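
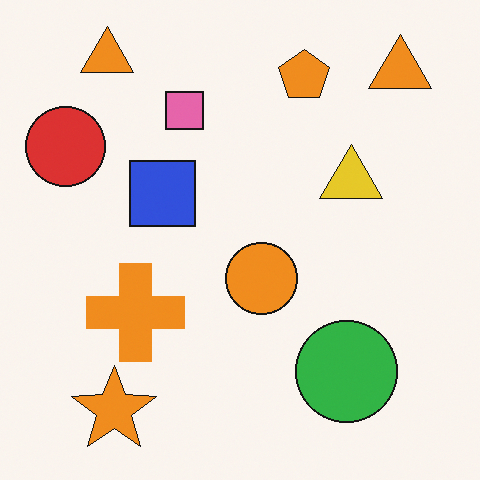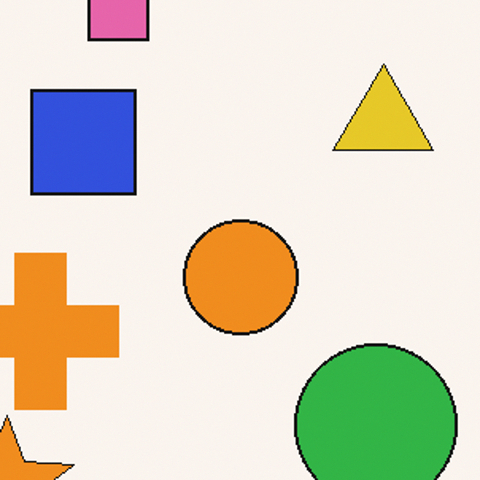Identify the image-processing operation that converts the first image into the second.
The second image is the first cropped to a modestly smaller region and rescaled.

The visible shapes are larger and the field of view is narrower; shapes near the original edges may be partly or wholly outside the frame — a crop-and-rescale.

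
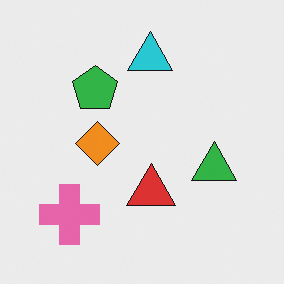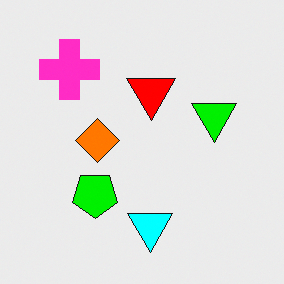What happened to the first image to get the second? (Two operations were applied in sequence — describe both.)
It was flipped vertically (top ↔ bottom), then heavily oversaturated.

The cyan triangle is in the top of the first image and the bottom of the second — shapes on opposite sides of the horizontal midline have swapped in a mirror flip. All colors are more vivid — a global saturation change.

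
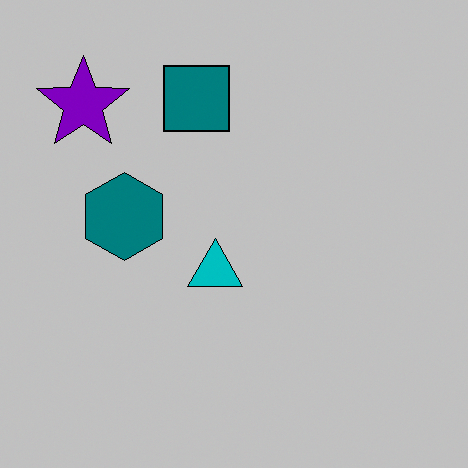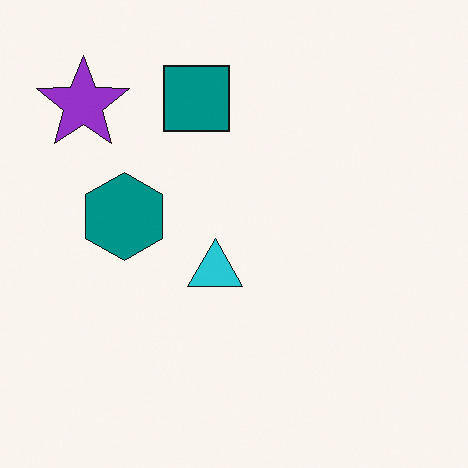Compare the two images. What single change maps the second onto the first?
Heavily posterized to just a handful of flat colors.

Each flat color has snapped to a coarser quantized level — most visibly, the near-white background has dropped to a flat grey.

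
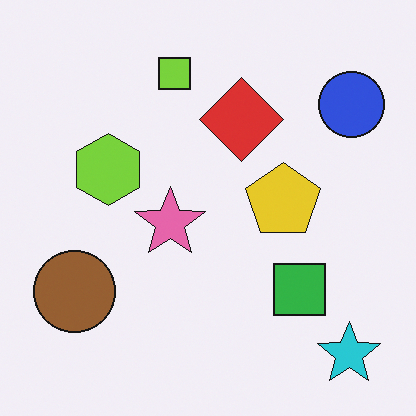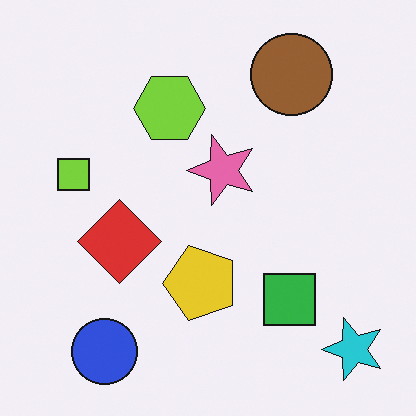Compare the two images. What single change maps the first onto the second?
The transformation is: transposed (reflected across the top-left ↔ bottom-right diagonal).

Shapes have swapped their row and column positions — what was in the top-right is now in the bottom-left — a diagonal reflection.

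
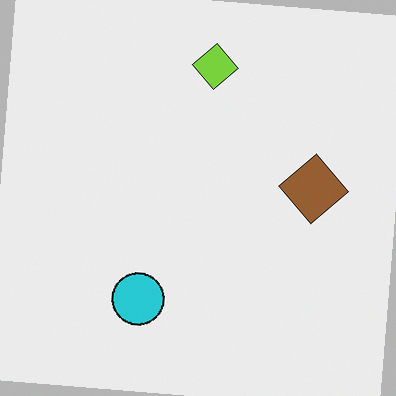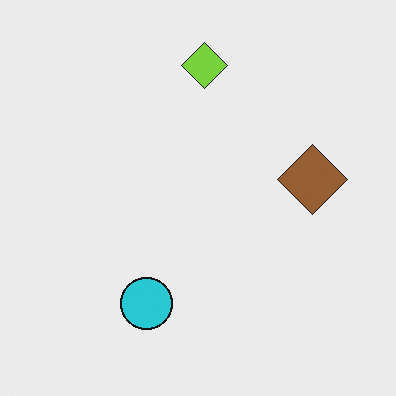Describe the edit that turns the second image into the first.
Rotated clockwise by a few degrees.

Every shape is tilted by the same angle and the image corners show triangular fill wedges — a whole-image rotation by a non-right angle.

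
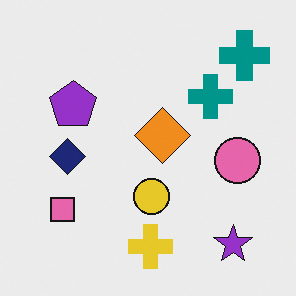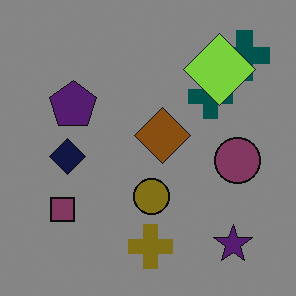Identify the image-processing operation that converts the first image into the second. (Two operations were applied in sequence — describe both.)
This is the original image darkened a lot, then overlaid with an additional lime diamond.

Every pixel — background and shapes alike — is uniformly darkened. A lime diamond appears in the second image that is absent from the first.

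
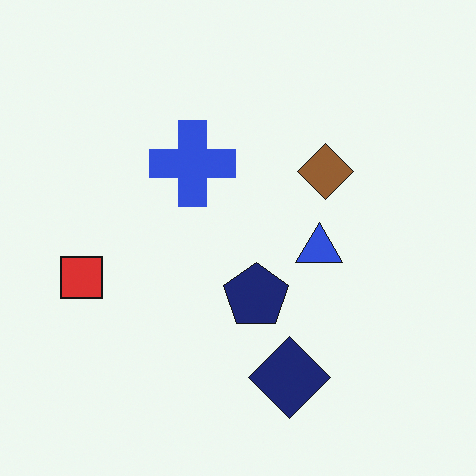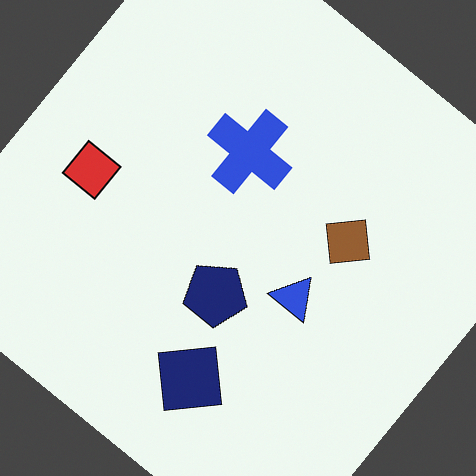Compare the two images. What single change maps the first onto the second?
Rotated clockwise by a large amount — several tens of degrees.

Every shape is tilted by the same angle and the image corners show triangular fill wedges — a whole-image rotation by a non-right angle.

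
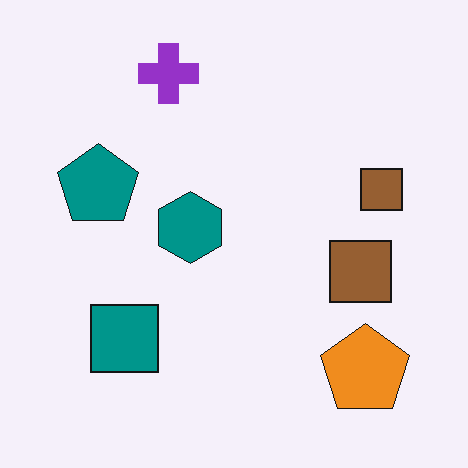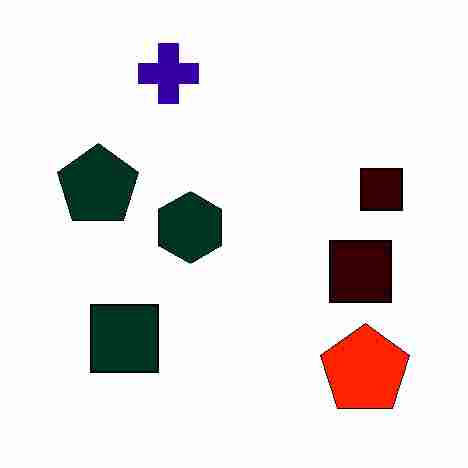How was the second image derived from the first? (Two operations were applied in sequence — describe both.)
This is the original image boosted in contrast, then degraded with heavy JPEG compression.

Tones are pushed away from mid-grey across the whole image — a global contrast change. Blocky 8×8 compression artifacts appear around shape edges and the flat background shows ringing — characteristic JPEG degradation.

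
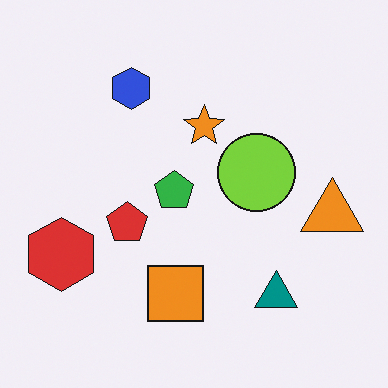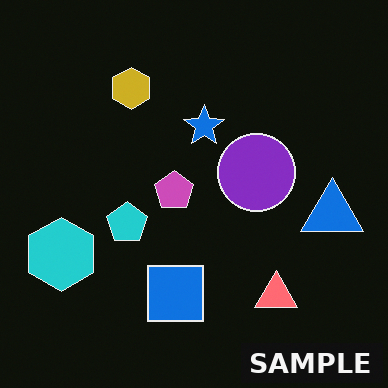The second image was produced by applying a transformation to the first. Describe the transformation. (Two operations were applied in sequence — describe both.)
This is the original image color-inverted (negative), then watermarked with the text "SAMPLE" in the lower-right corner.

The light background has become dark and every shape's color is its complement — a photographic negative. A dark label reading "SAMPLE" appears in the lower-right corner.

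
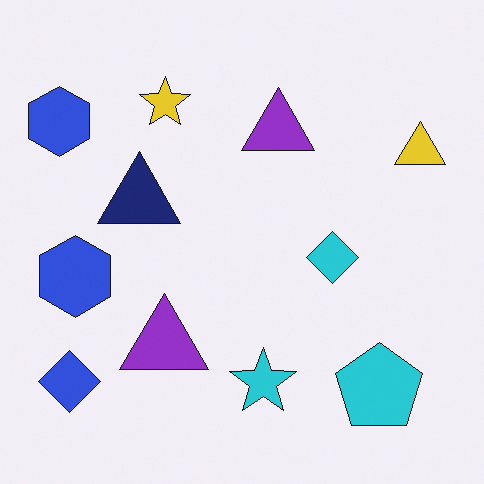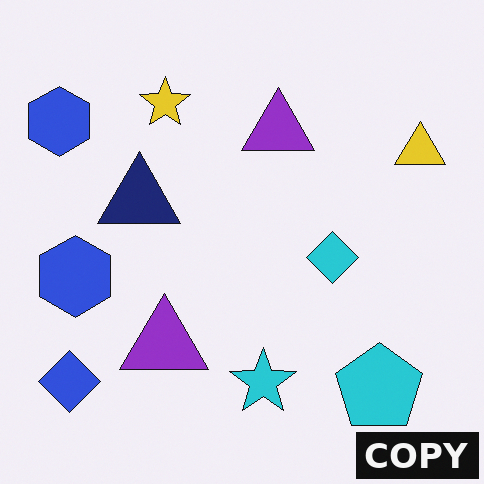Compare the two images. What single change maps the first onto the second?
The image was watermarked with the text "COPY" in the lower-right corner.

A dark label reading "COPY" appears in the lower-right corner.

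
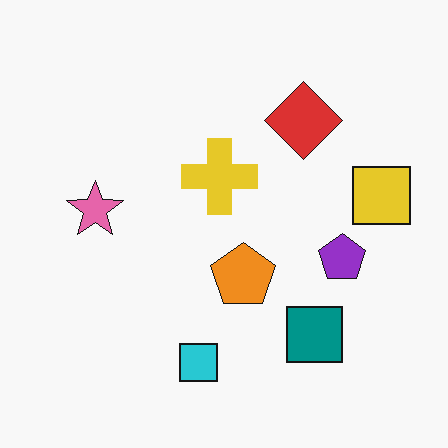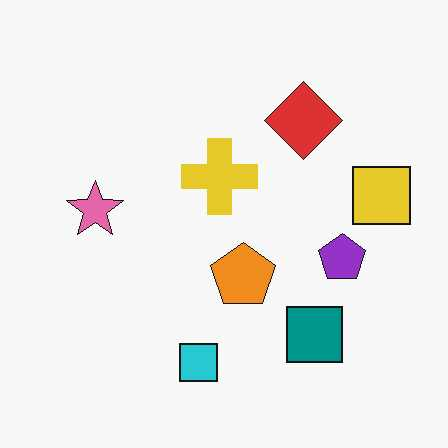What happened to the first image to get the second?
It was given moderate JPEG compression.

Blocky 8×8 compression artifacts appear around shape edges and the flat background shows ringing — characteristic JPEG degradation.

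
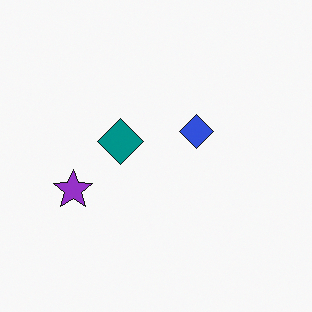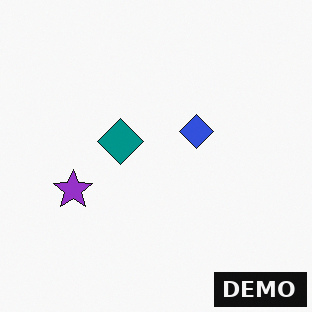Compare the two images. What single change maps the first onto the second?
This is the original image watermarked with the text "DEMO" in the lower-right corner.

A dark label reading "DEMO" appears in the lower-right corner.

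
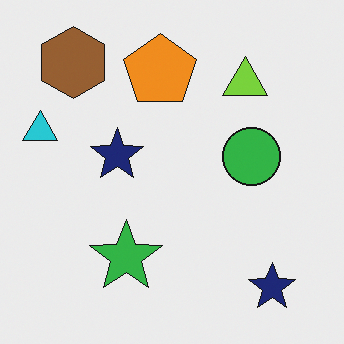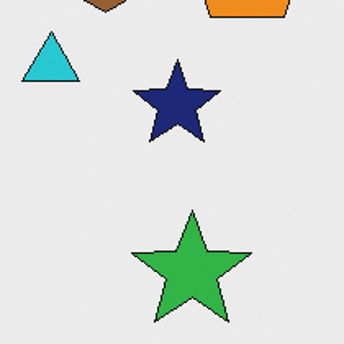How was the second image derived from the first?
This is the original image cropped tightly and scaled back up.

The visible shapes are larger and the field of view is narrower; shapes near the original edges may be partly or wholly outside the frame — a crop-and-rescale.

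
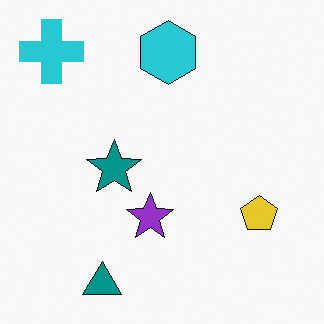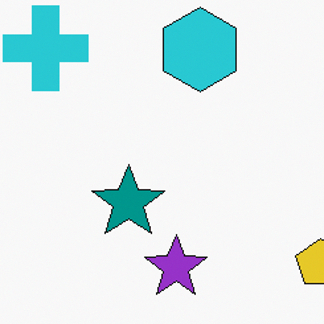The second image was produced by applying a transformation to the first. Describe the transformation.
Cropped to a modestly smaller region and rescaled.

The visible shapes are larger and the field of view is narrower; shapes near the original edges may be partly or wholly outside the frame — a crop-and-rescale.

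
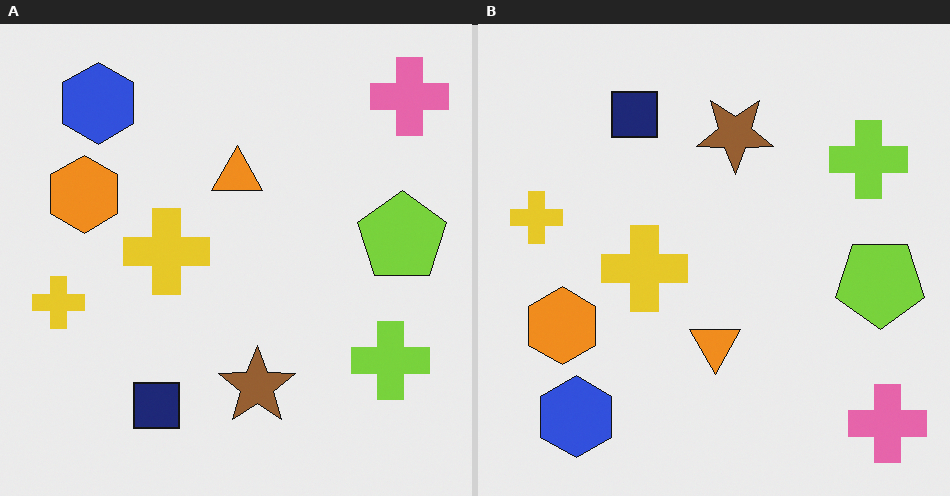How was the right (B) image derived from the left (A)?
The image was flipped vertically (top ↔ bottom).

The pink cross is in the top-right of the left (A) image and the bottom-right of the right (B) — shapes on opposite sides of the horizontal midline have swapped in a mirror flip.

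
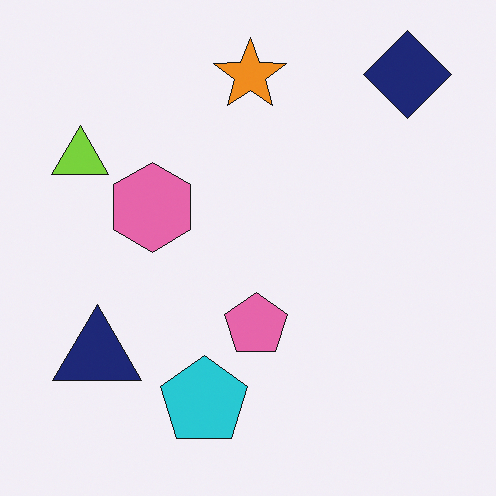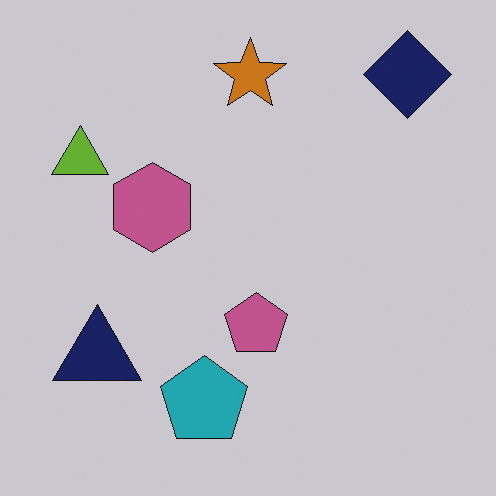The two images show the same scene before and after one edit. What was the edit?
Slightly darkened.

Every pixel — background and shapes alike — is uniformly darkened.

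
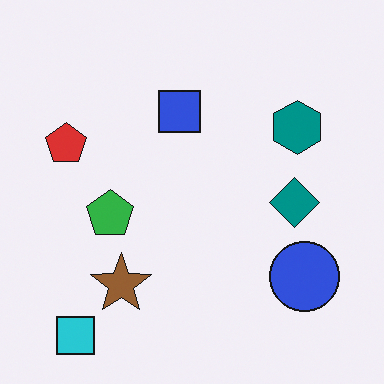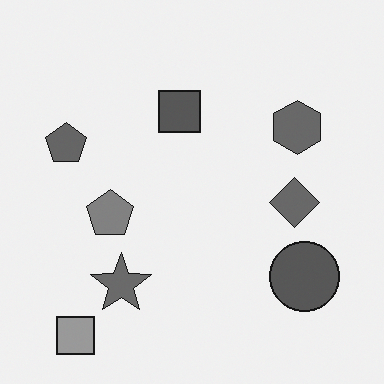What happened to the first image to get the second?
Converted to grayscale.

All color is removed — every shape is now a shade of grey.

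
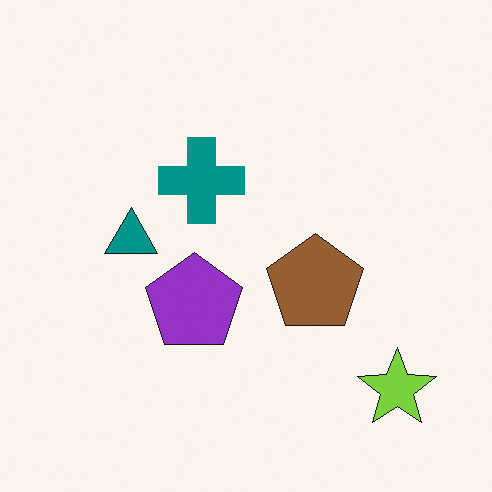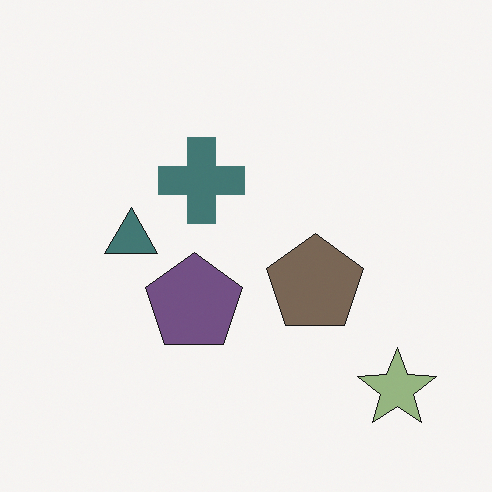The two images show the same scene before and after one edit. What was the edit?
It was made much more muted (saturation change).

All colors are more muted and greyish — a global saturation change.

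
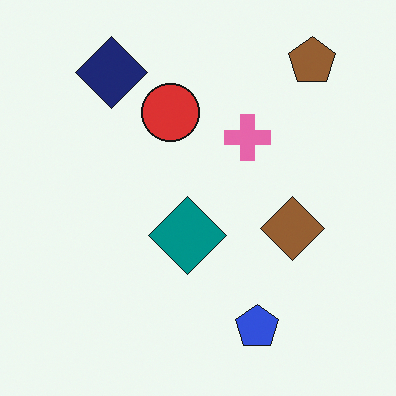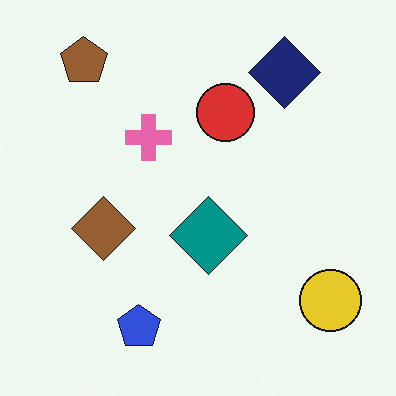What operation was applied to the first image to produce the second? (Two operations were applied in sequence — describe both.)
The second image is the first flipped horizontally (left ↔ right), then overlaid with an additional yellow circle.

The brown pentagon is in the top-right of the first image and the top-left of the second — shapes on opposite sides of the vertical midline have swapped in a mirror flip. A yellow circle appears in the second image that is absent from the first.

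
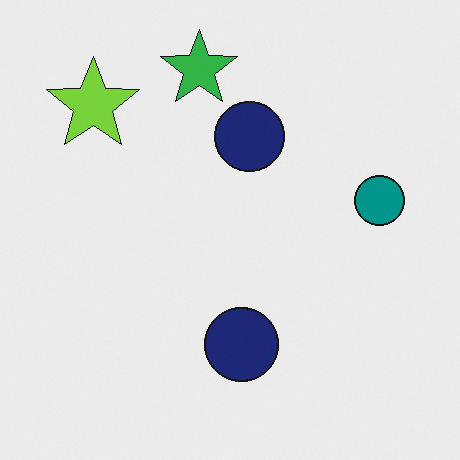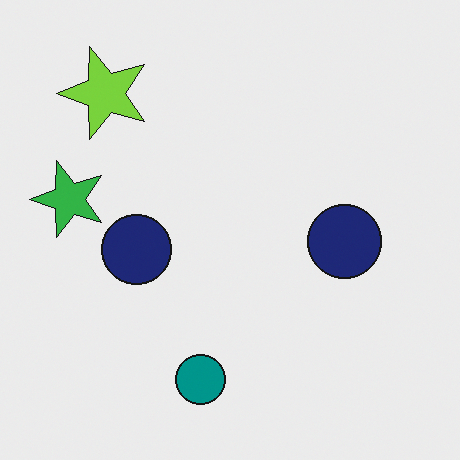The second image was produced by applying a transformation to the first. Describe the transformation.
Transposed (reflected across the top-left ↔ bottom-right diagonal).

Shapes have swapped their row and column positions — what was in the top-right is now in the bottom-left — a diagonal reflection.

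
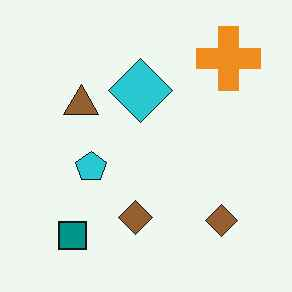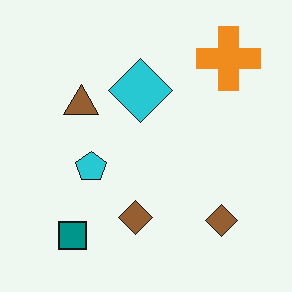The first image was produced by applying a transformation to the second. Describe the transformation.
The first image is the second given moderate JPEG compression.

Blocky 8×8 compression artifacts appear around shape edges and the flat background shows ringing — characteristic JPEG degradation.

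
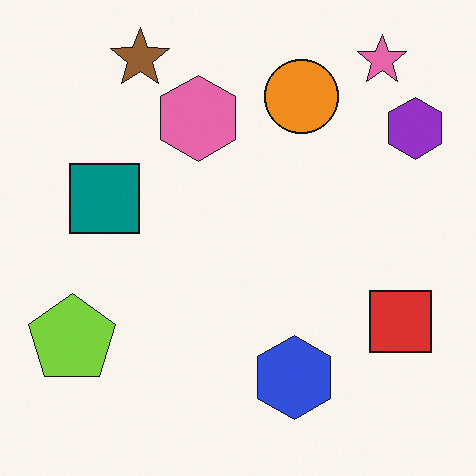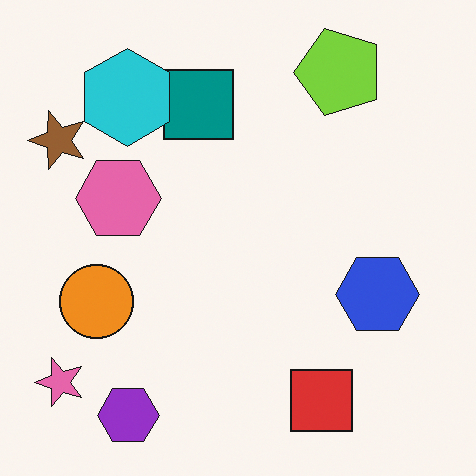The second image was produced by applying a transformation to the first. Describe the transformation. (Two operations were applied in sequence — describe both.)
The image was transposed (reflected across the top-left ↔ bottom-right diagonal), then overlaid with an additional cyan hexagon.

Shapes have swapped their row and column positions — what was in the top-right is now in the bottom-left — a diagonal reflection. A cyan hexagon appears in the second image that is absent from the first.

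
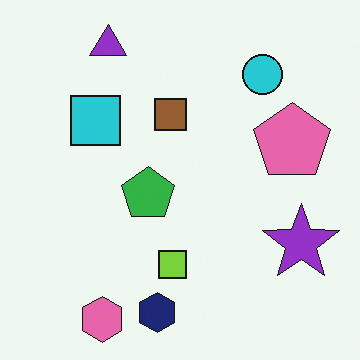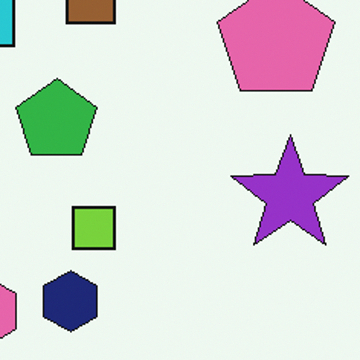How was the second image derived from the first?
The transformation is: cropped slightly and scaled back up.

The visible shapes are larger and the field of view is narrower; shapes near the original edges may be partly or wholly outside the frame — a crop-and-rescale.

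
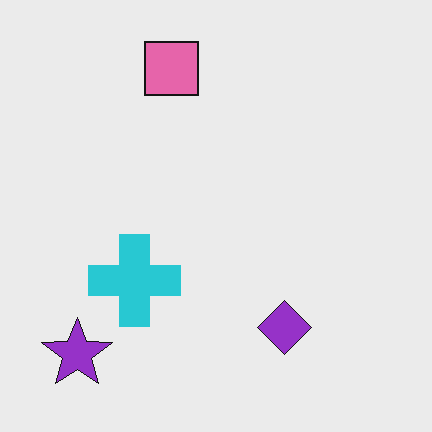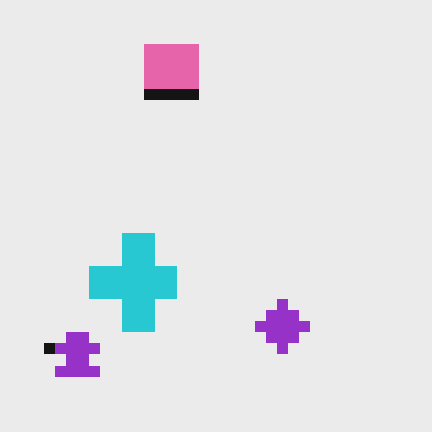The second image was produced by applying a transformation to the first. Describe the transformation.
The image was heavily pixelated into large blocks.

Shapes are reduced to large square blocks; fine edges and outlines are lost — a downscale-then-upscale (mosaic) effect.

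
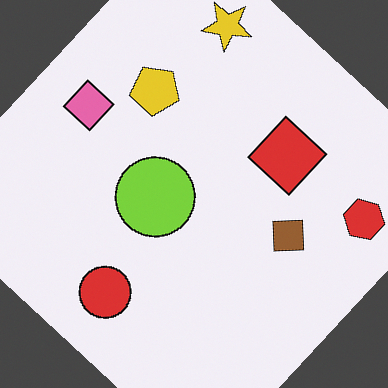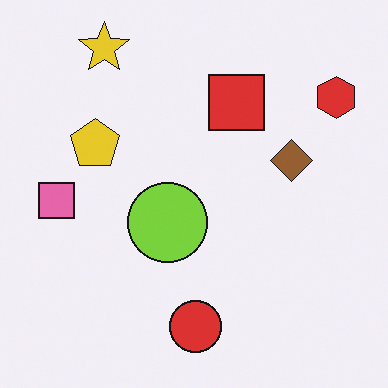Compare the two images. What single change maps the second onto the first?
It was rotated clockwise by a large amount — several tens of degrees.

Every shape is tilted by the same angle and the image corners show triangular fill wedges — a whole-image rotation by a non-right angle.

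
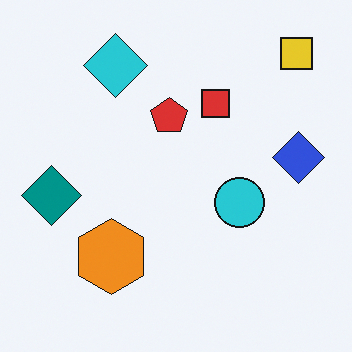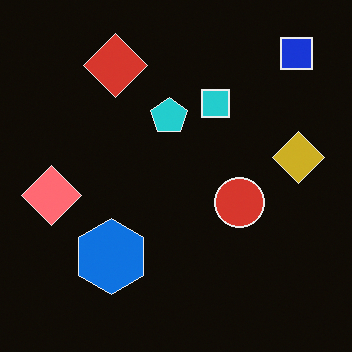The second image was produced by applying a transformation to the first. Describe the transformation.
It was color-inverted (negative).

The light background has become dark and every shape's color is its complement — a photographic negative.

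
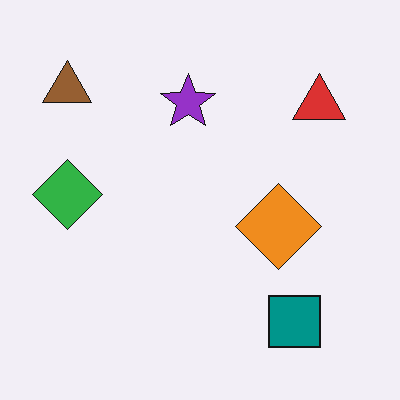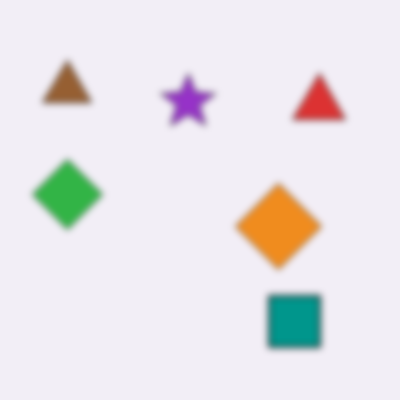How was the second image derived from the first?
It was noticeably gaussian-blurred.

Shape edges and outlines are uniformly softened across the whole image.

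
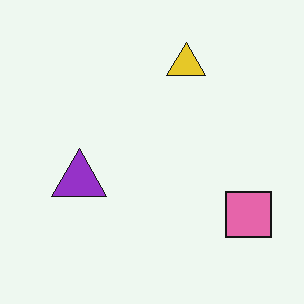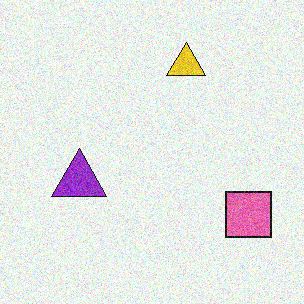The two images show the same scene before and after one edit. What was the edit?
The transformation is: degraded with moderate additive noise.

Random speckle covers the whole image, including the flat background.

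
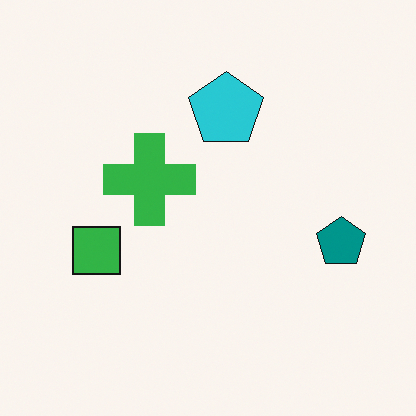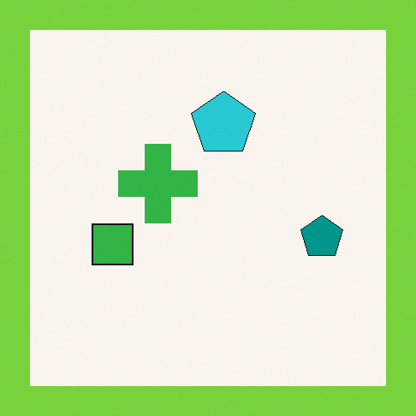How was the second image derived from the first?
The transformation is: framed with a lime border.

A solid lime frame runs around the edge of the second image, with the content slightly shrunk inside it.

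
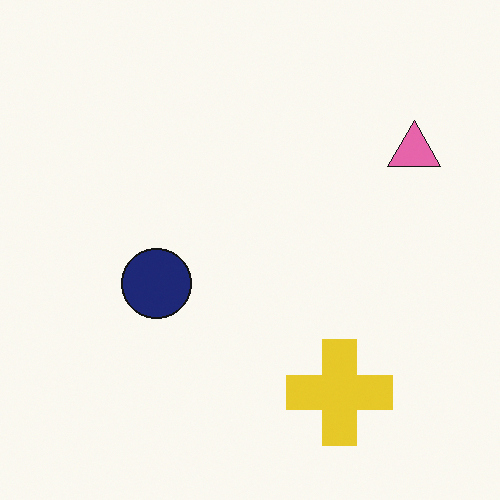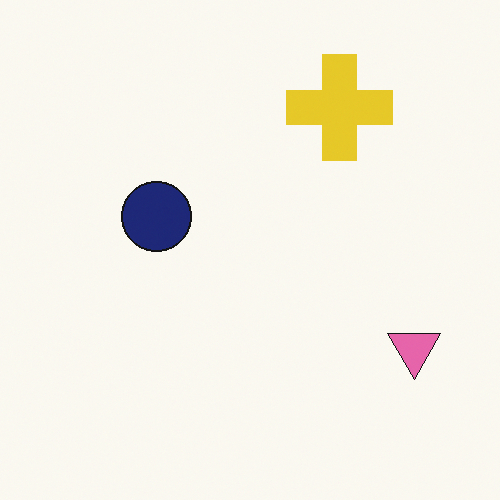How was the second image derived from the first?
The transformation is: flipped vertically (top ↔ bottom).

The yellow cross is in the bottom-right of the first image and the top-right of the second — shapes on opposite sides of the horizontal midline have swapped in a mirror flip.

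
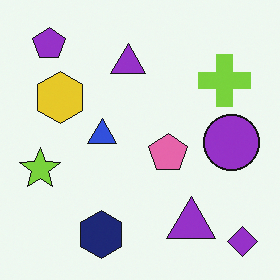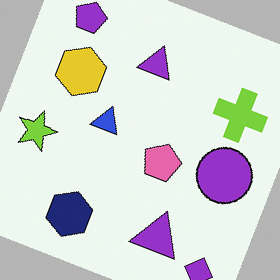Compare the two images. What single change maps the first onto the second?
It was rotated clockwise by a clearly visible amount.

Every shape is tilted by the same angle and the image corners show triangular fill wedges — a whole-image rotation by a non-right angle.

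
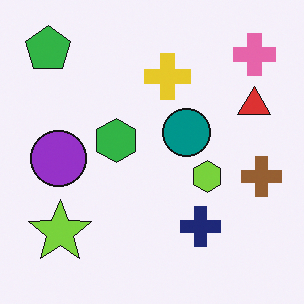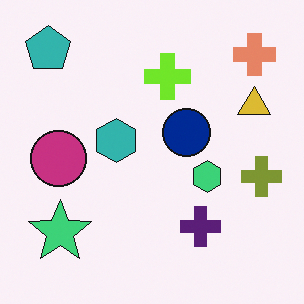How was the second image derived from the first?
This is the original image hue-shifted slightly.

Every shape's color has rotated by the same amount around the hue wheel — a uniform hue shift.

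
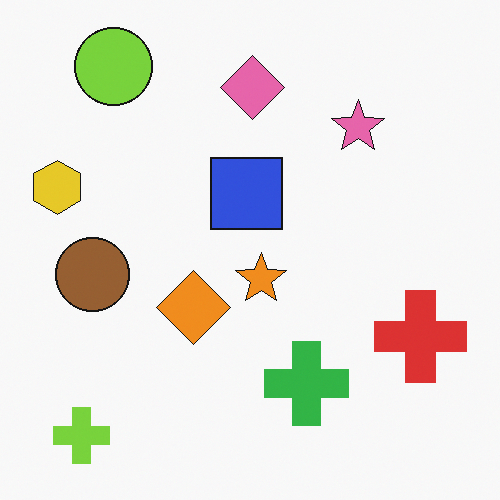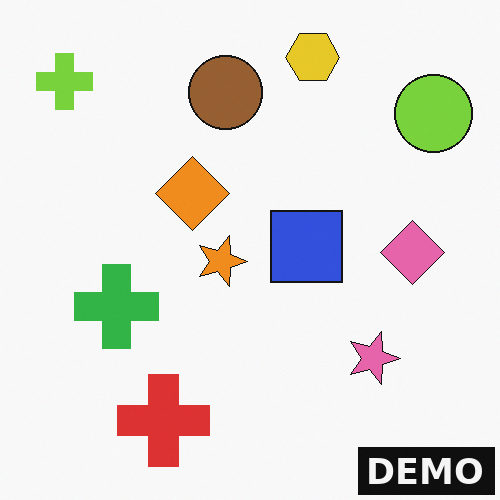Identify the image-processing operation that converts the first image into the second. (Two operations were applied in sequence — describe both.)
Rotated 90° clockwise, then watermarked with the text "DEMO" in the lower-right corner.

The lime cross sits in the bottom-left of the first image and the top-left of the second — consistent with a whole-image 90° clockwise rotation. A dark label reading "DEMO" appears in the lower-right corner.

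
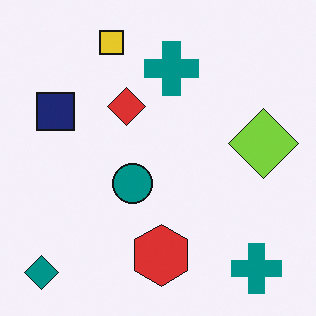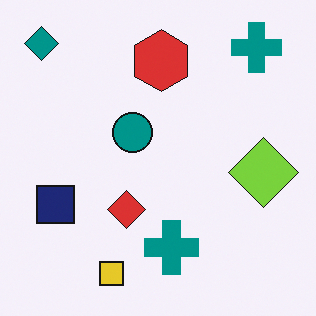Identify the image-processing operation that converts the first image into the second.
It was flipped vertically (top ↔ bottom).

The yellow square is in the top of the first image and the bottom of the second — shapes on opposite sides of the horizontal midline have swapped in a mirror flip.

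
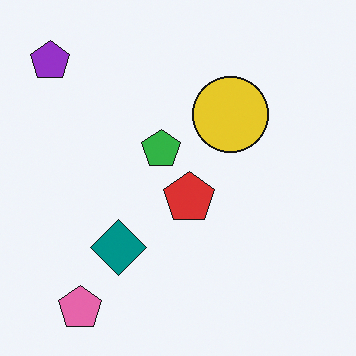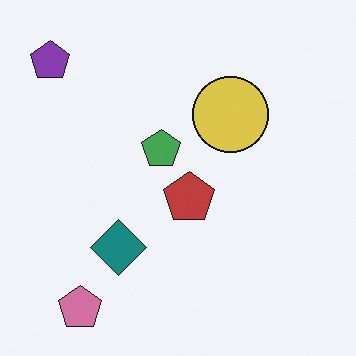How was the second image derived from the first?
This is the original image slightly desaturated.

All colors are more muted and greyish — a global saturation change.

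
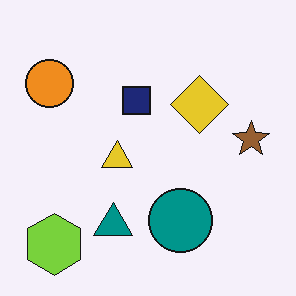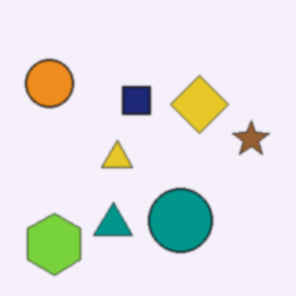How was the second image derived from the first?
The second image is the first given a subtle gaussian blur.

Shape edges and outlines are uniformly softened across the whole image.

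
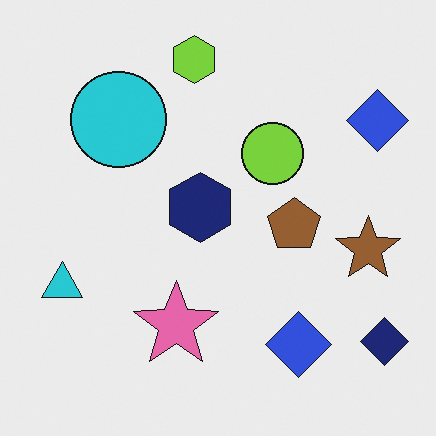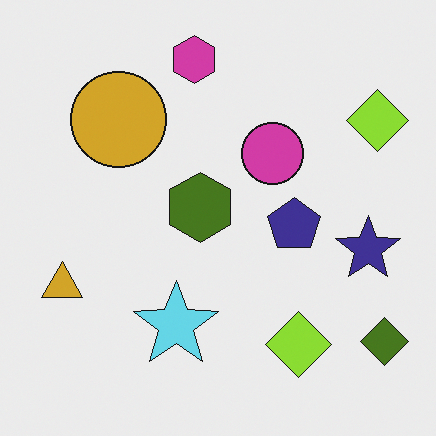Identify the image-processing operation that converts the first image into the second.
It was hue-shifted by a large amount.

Every shape's color has rotated by the same amount around the hue wheel — a uniform hue shift.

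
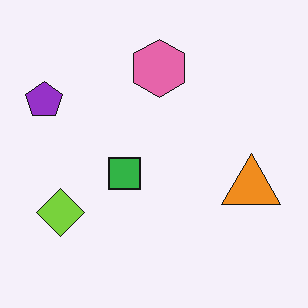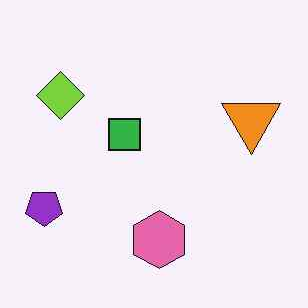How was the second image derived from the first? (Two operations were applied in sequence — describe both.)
This is the original image given moderate JPEG compression, then flipped vertically (top ↔ bottom).

Blocky 8×8 compression artifacts appear around shape edges and the flat background shows ringing — characteristic JPEG degradation. The pink hexagon is in the top of the first image and the bottom of the second — shapes on opposite sides of the horizontal midline have swapped in a mirror flip.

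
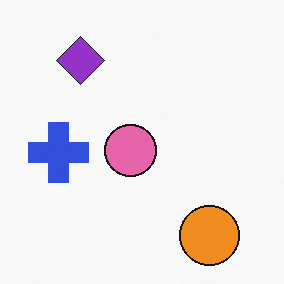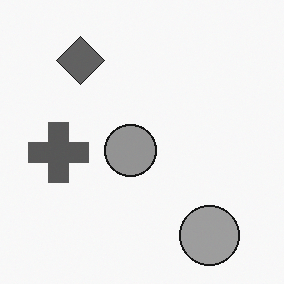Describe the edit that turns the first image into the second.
The second image is the first converted to grayscale.

All color is removed — every shape is now a shade of grey.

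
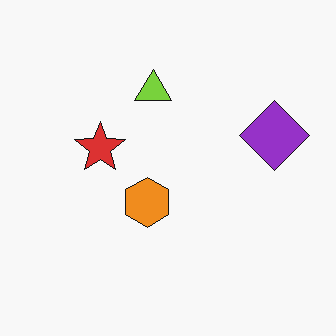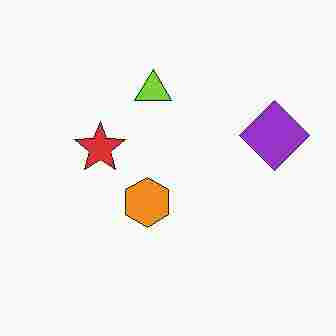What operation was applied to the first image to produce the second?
It was degraded with heavy JPEG compression.

Blocky 8×8 compression artifacts appear around shape edges and the flat background shows ringing — characteristic JPEG degradation.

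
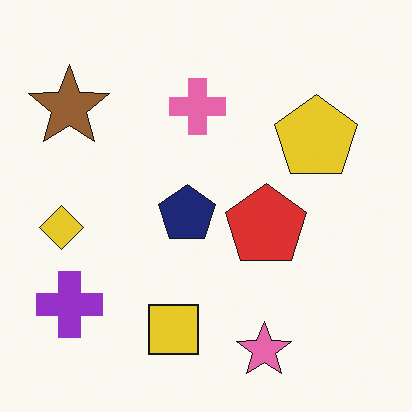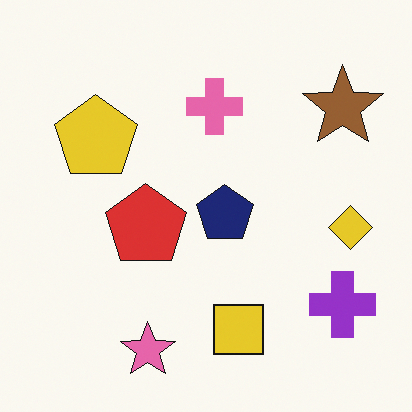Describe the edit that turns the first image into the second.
The image was flipped horizontally (left ↔ right).

The yellow diamond is in the left of the first image and the right of the second — shapes on opposite sides of the vertical midline have swapped in a mirror flip.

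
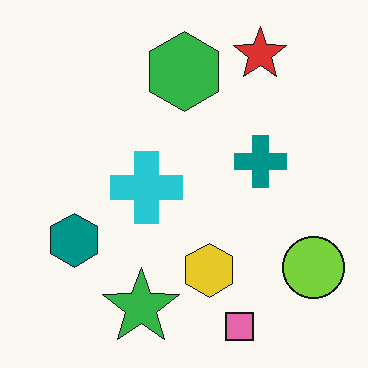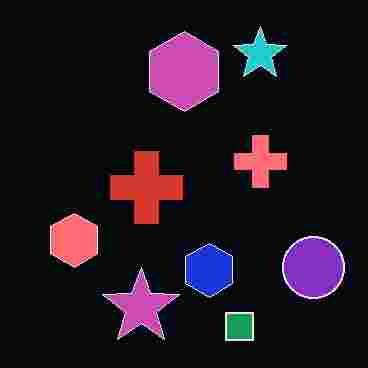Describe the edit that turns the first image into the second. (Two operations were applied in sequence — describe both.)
The transformation is: color-inverted (negative), then heavily JPEG-compressed with obvious blocking artifacts.

The light background has become dark and every shape's color is its complement — a photographic negative. Blocky 8×8 compression artifacts appear around shape edges and the flat background shows ringing — characteristic JPEG degradation.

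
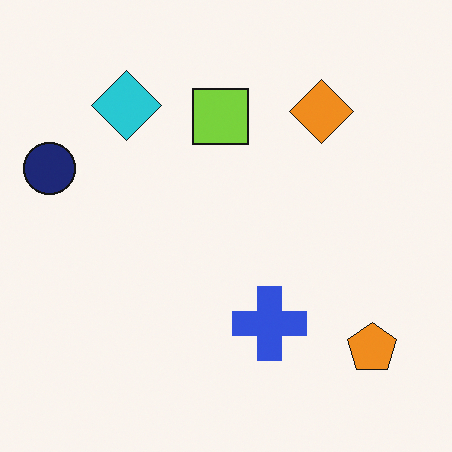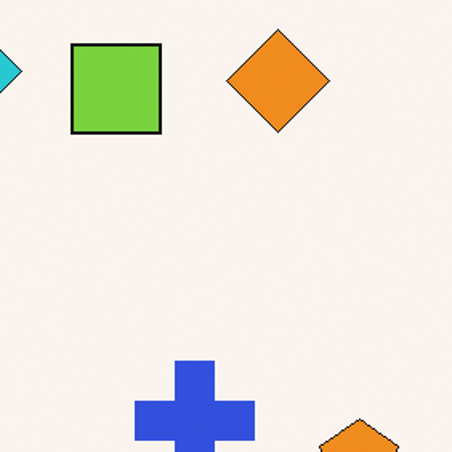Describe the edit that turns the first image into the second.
It was cropped slightly and scaled back up.

The visible shapes are larger and the field of view is narrower; shapes near the original edges may be partly or wholly outside the frame — a crop-and-rescale.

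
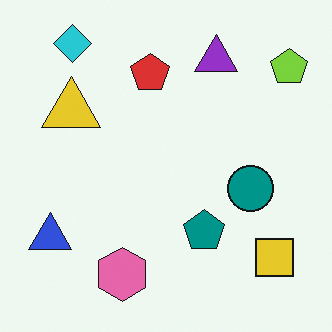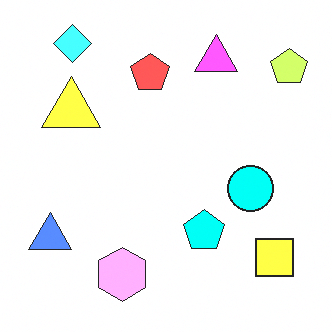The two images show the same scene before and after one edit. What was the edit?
This is the original image noticeably brightened.

Every pixel — background and shapes alike — is uniformly brightened.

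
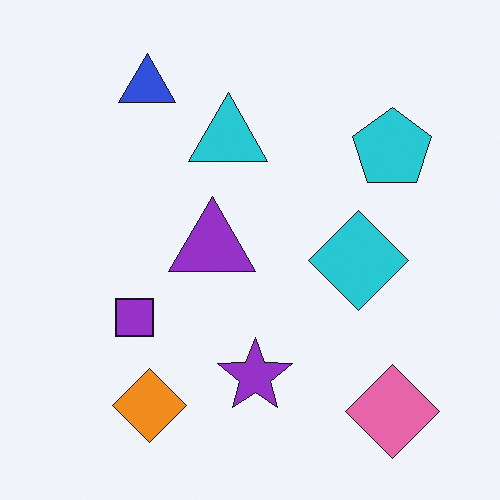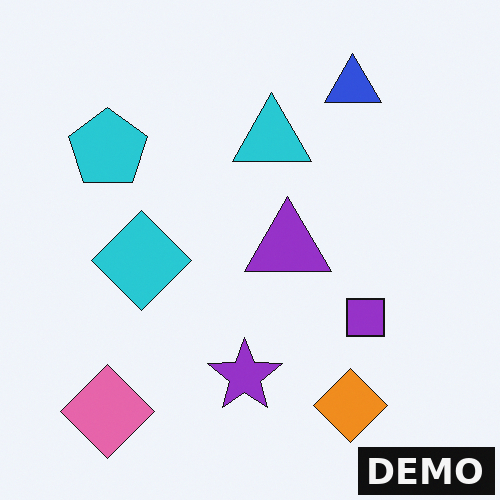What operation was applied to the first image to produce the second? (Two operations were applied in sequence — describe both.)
Flipped horizontally (left ↔ right), then watermarked with the text "DEMO" in the lower-right corner.

The pink diamond is in the bottom-right of the first image and the bottom-left of the second — shapes on opposite sides of the vertical midline have swapped in a mirror flip. A dark label reading "DEMO" appears in the lower-right corner.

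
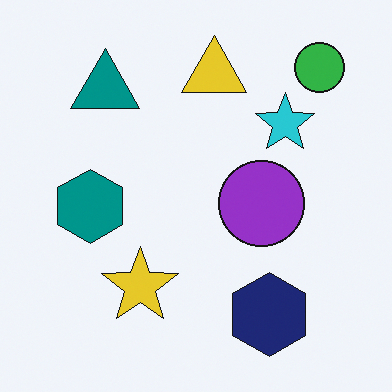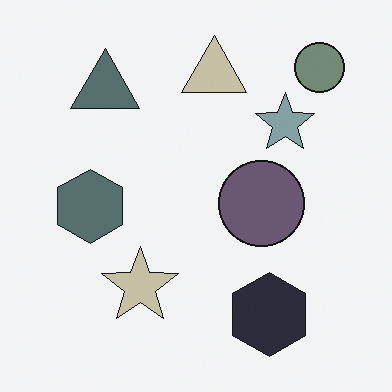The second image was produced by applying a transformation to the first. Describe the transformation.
It was made much more muted (saturation change).

All colors are more muted and greyish — a global saturation change.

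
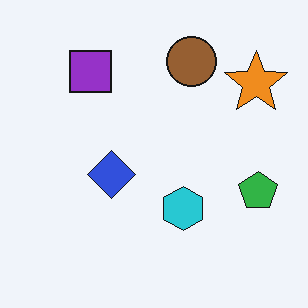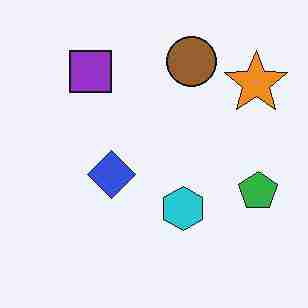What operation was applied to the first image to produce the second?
The image was heavily JPEG-compressed with obvious blocking artifacts.

Blocky 8×8 compression artifacts appear around shape edges and the flat background shows ringing — characteristic JPEG degradation.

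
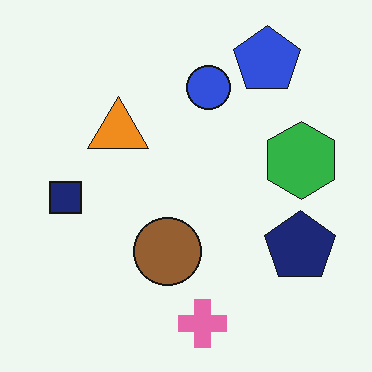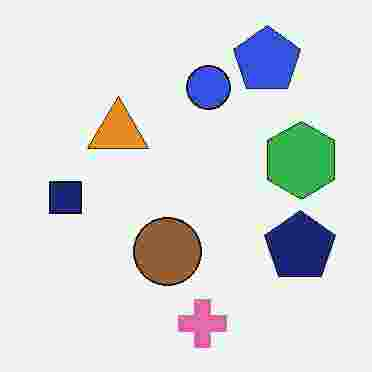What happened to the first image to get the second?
This is the original image degraded with heavy JPEG compression.

Blocky 8×8 compression artifacts appear around shape edges and the flat background shows ringing — characteristic JPEG degradation.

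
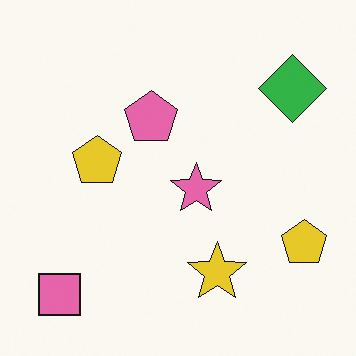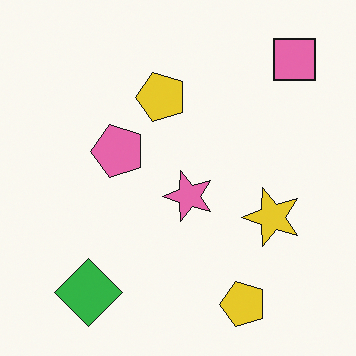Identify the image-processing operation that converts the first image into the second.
Transposed (reflected across the top-left ↔ bottom-right diagonal).

Shapes have swapped their row and column positions — what was in the top-right is now in the bottom-left — a diagonal reflection.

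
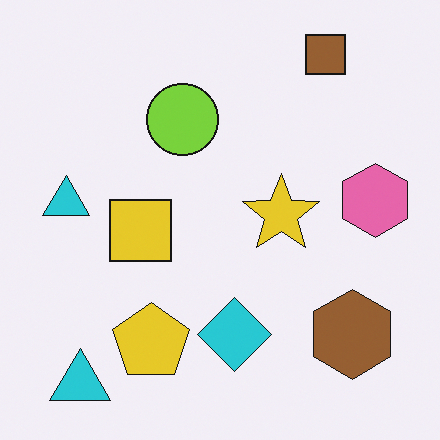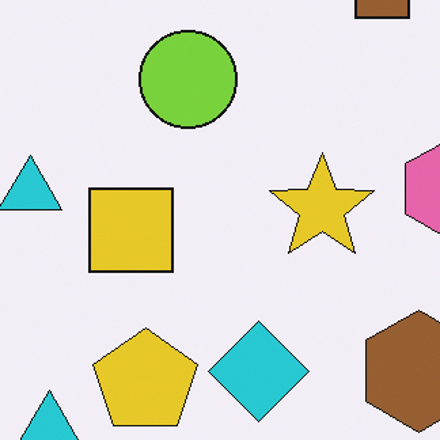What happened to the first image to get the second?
The transformation is: cropped to a modestly smaller region and rescaled.

The visible shapes are larger and the field of view is narrower; shapes near the original edges may be partly or wholly outside the frame — a crop-and-rescale.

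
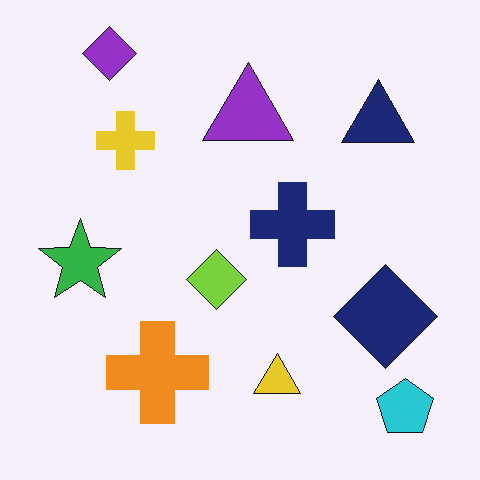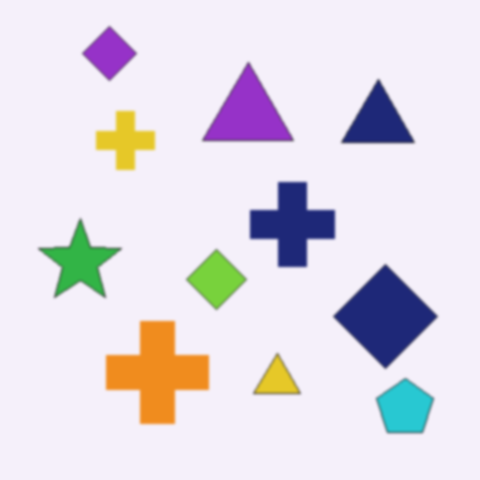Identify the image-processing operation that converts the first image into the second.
Given a subtle gaussian blur.

Shape edges and outlines are uniformly softened across the whole image.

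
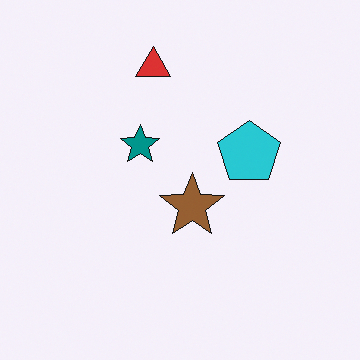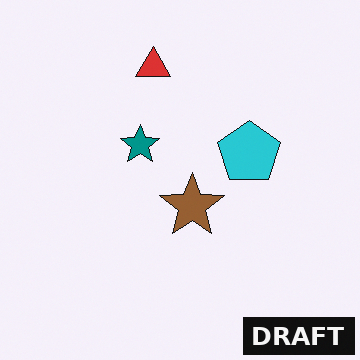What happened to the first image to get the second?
It was watermarked with the text "DRAFT" in the lower-right corner.

A dark label reading "DRAFT" appears in the lower-right corner.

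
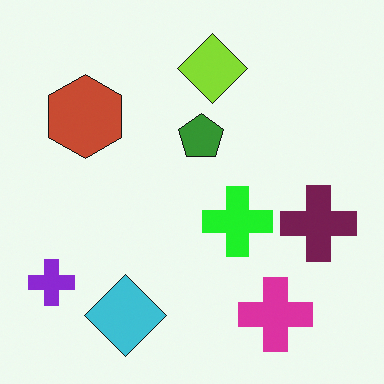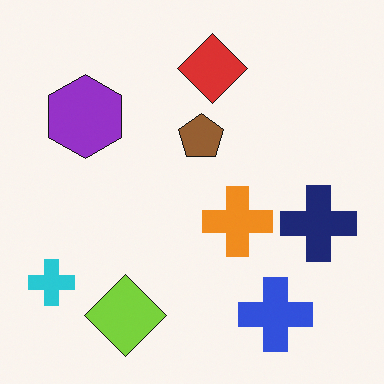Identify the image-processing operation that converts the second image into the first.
This is the original image hue-shifted by a moderate amount.

Every shape's color has rotated by the same amount around the hue wheel — a uniform hue shift.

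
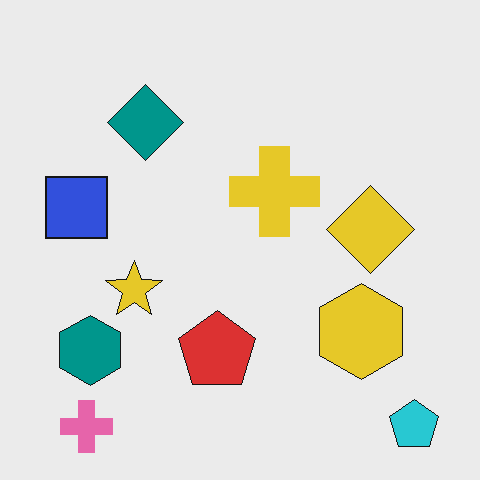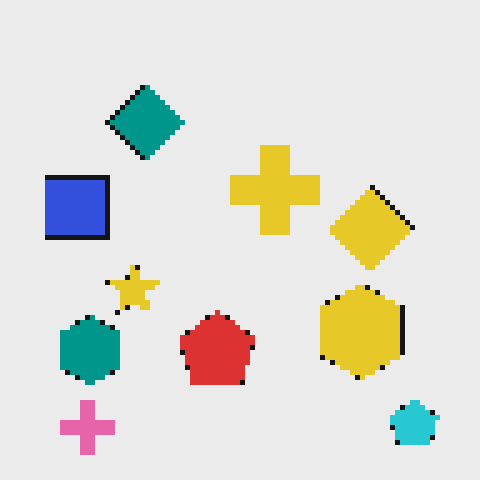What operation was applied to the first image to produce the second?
The transformation is: mildly pixelated.

Shapes are reduced to large square blocks; fine edges and outlines are lost — a downscale-then-upscale (mosaic) effect.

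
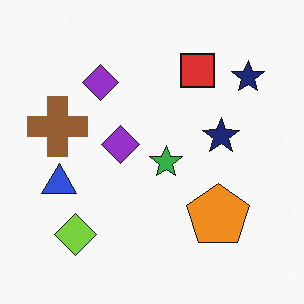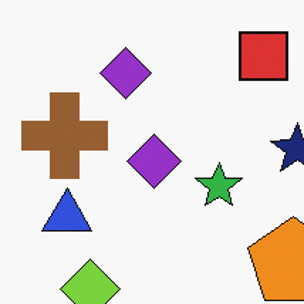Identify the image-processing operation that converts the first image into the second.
It was cropped slightly and scaled back up.

The visible shapes are larger and the field of view is narrower; shapes near the original edges may be partly or wholly outside the frame — a crop-and-rescale.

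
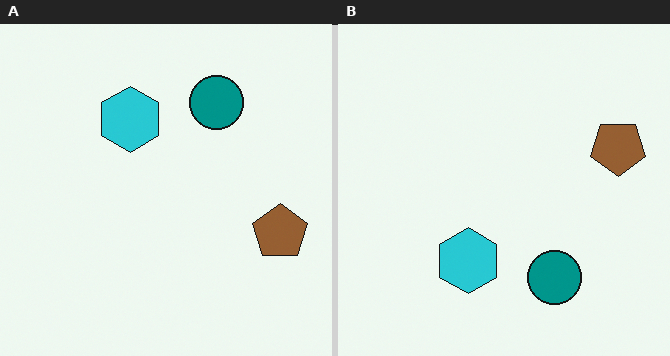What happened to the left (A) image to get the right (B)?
This is the original image flipped vertically (top ↔ bottom).

The teal circle is in the top of the left (A) image and the bottom of the right (B) — shapes on opposite sides of the horizontal midline have swapped in a mirror flip.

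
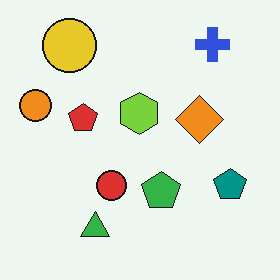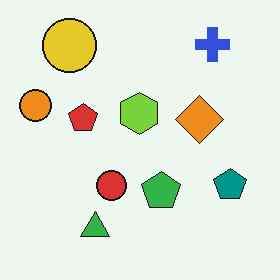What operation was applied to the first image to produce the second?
The second image is the first given moderate JPEG compression.

Blocky 8×8 compression artifacts appear around shape edges and the flat background shows ringing — characteristic JPEG degradation.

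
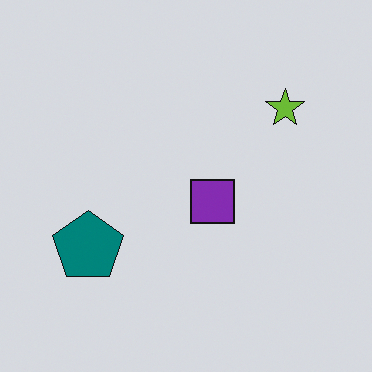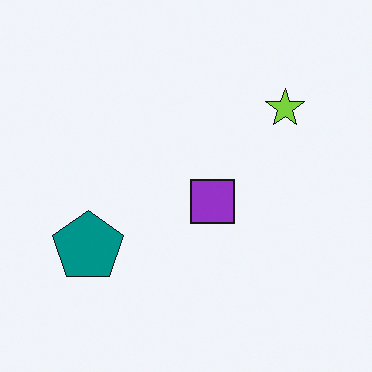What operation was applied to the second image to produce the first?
It was darkened a little.

Every pixel — background and shapes alike — is uniformly darkened.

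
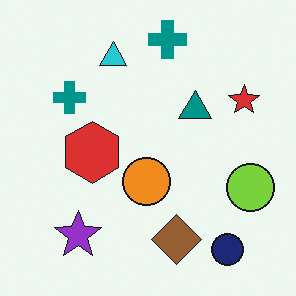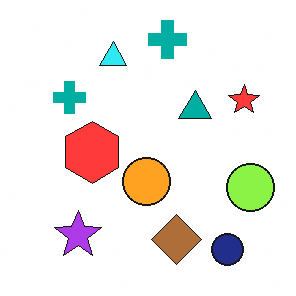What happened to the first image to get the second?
The transformation is: slightly brightened.

Every pixel — background and shapes alike — is uniformly brightened.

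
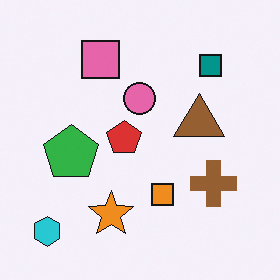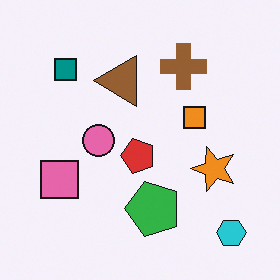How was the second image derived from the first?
The image was rotated 90° counter-clockwise.

The cyan hexagon sits in the bottom-left of the first image and the bottom-right of the second — consistent with a whole-image 90° counter-clockwise rotation.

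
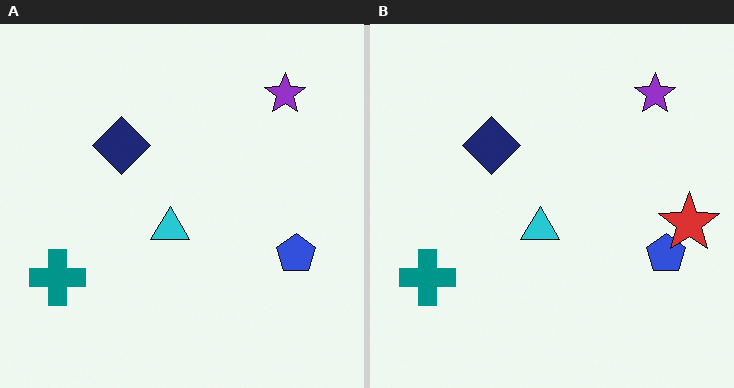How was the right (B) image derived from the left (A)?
This is the original image overlaid with an additional red star.

A red star appears in the right (B) image that is absent from the left (A).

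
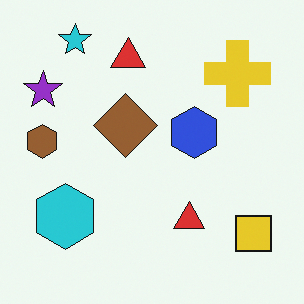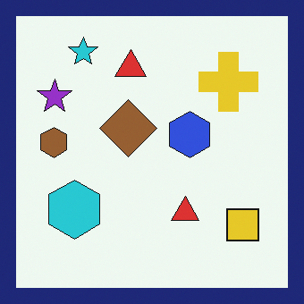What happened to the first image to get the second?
It was framed with a navy border.

A solid navy frame runs around the edge of the second image, with the content slightly shrunk inside it.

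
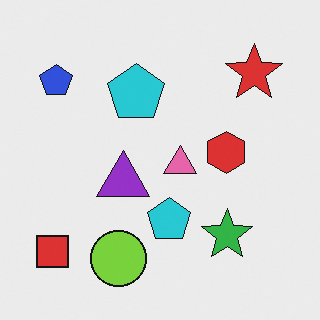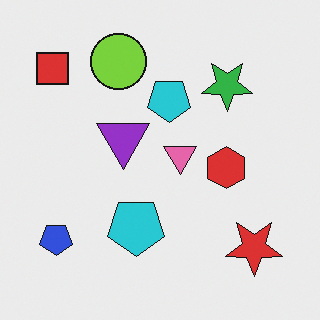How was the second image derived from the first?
The image was flipped vertically (top ↔ bottom).

The lime circle is in the bottom of the first image and the top of the second — shapes on opposite sides of the horizontal midline have swapped in a mirror flip.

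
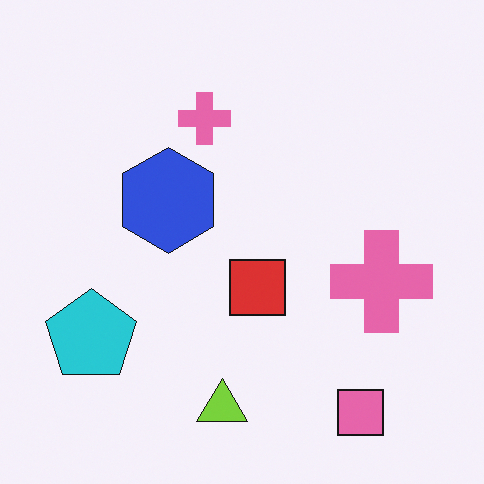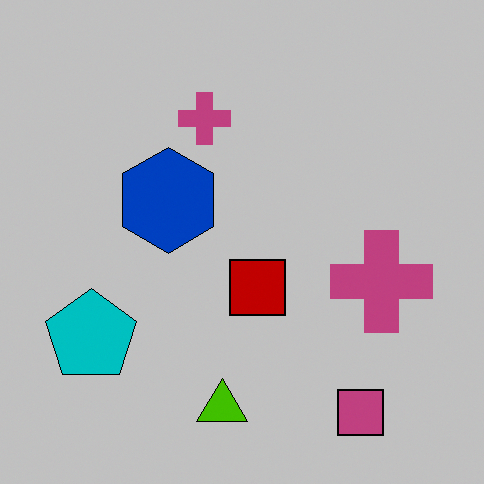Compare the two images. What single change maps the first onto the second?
Heavily posterized to just a handful of flat colors.

Each flat color has snapped to a coarser quantized level — most visibly, the near-white background has dropped to a flat grey.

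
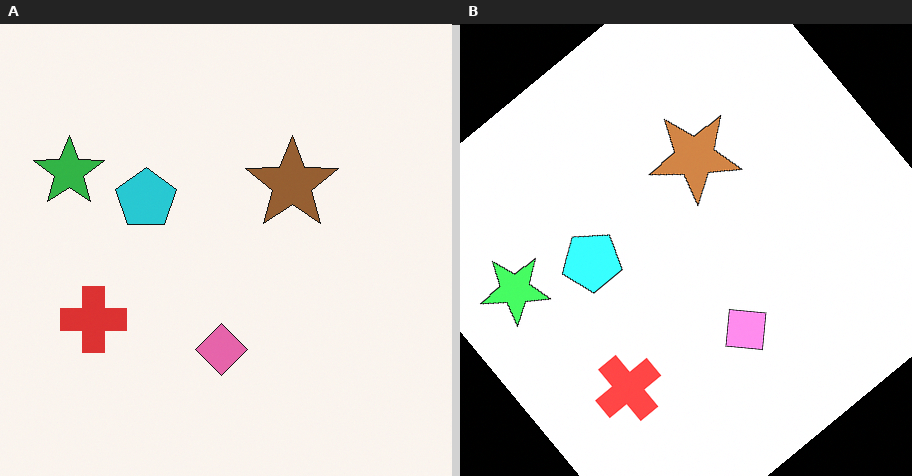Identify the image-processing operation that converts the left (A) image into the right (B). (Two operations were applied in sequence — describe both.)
The right (B) image is the left (A) noticeably brightened, then rotated counter-clockwise by a large amount — several tens of degrees.

Every pixel — background and shapes alike — is uniformly brightened. Every shape is tilted by the same angle and the image corners show triangular fill wedges — a whole-image rotation by a non-right angle.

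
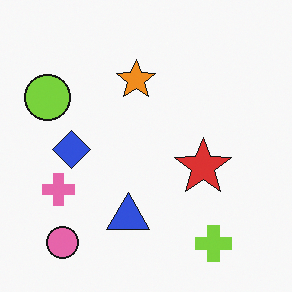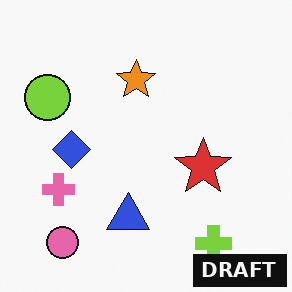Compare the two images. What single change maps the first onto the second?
This is the original image watermarked with the text "DRAFT" in the lower-right corner.

A dark label reading "DRAFT" appears in the lower-right corner.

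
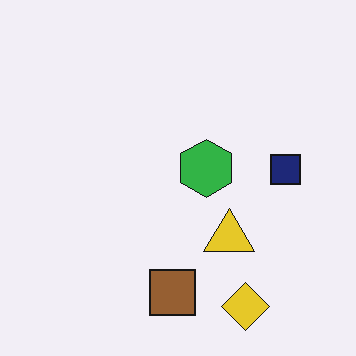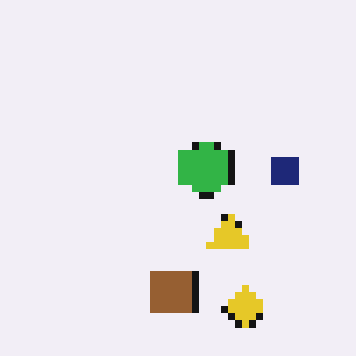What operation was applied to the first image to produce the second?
It was moderately pixelated.

Shapes are reduced to large square blocks; fine edges and outlines are lost — a downscale-then-upscale (mosaic) effect.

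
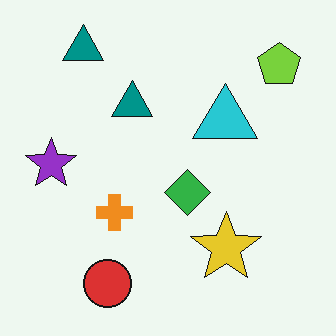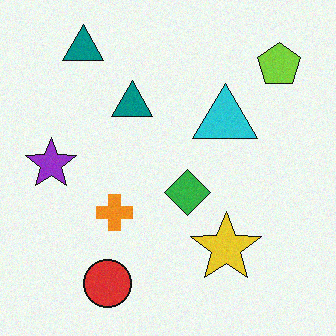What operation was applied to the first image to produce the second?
The image was degraded with a light layer of grain.

Random speckle covers the whole image, including the flat background.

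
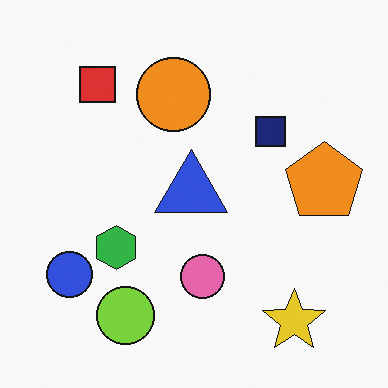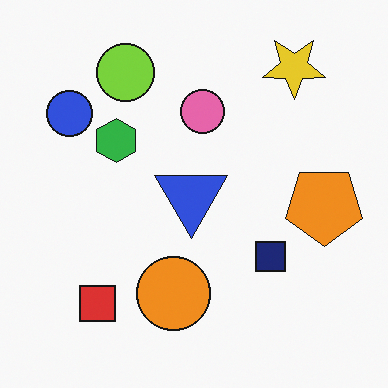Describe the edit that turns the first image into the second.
Flipped vertically (top ↔ bottom).

The yellow star is in the bottom-right of the first image and the top-right of the second — shapes on opposite sides of the horizontal midline have swapped in a mirror flip.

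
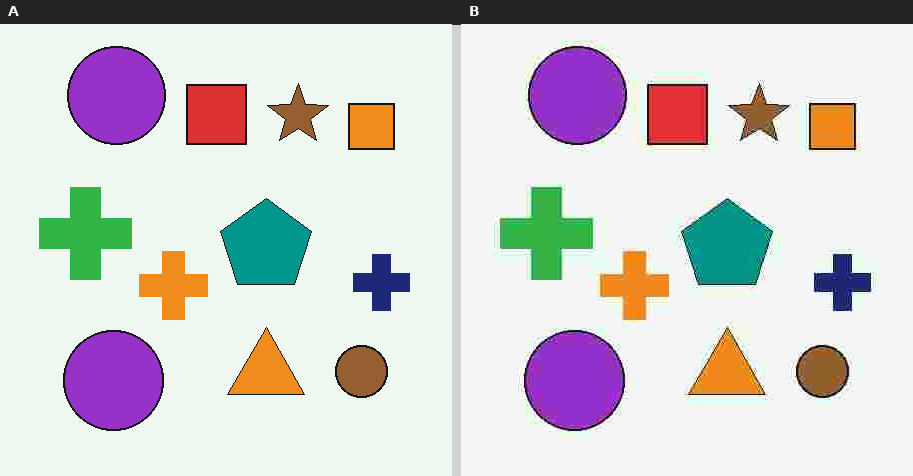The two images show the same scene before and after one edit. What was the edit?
Degraded with heavy JPEG compression.

Blocky 8×8 compression artifacts appear around shape edges and the flat background shows ringing — characteristic JPEG degradation.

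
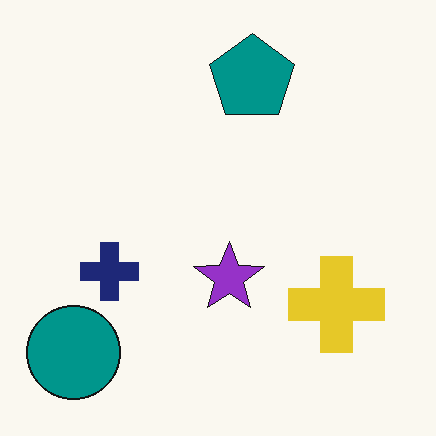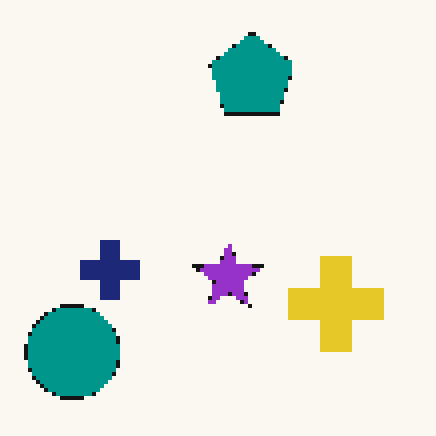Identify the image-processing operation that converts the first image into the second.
Mildly pixelated.

Shapes are reduced to large square blocks; fine edges and outlines are lost — a downscale-then-upscale (mosaic) effect.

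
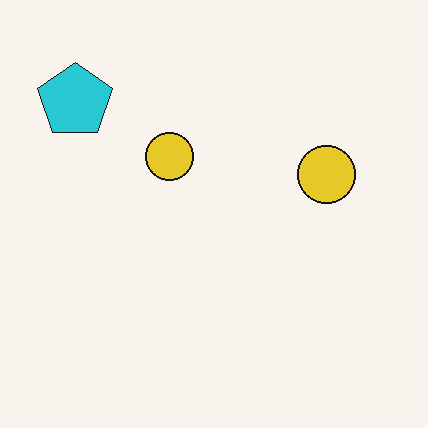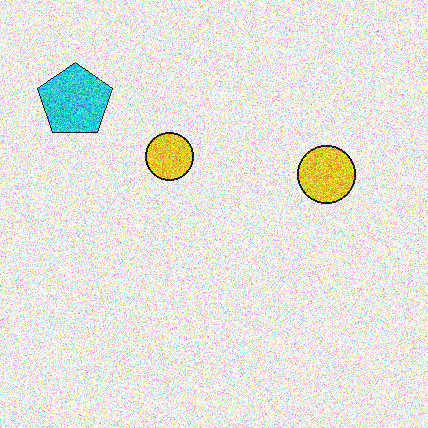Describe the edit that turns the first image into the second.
This is the original image degraded with strong gaussian noise.

Random speckle covers the whole image, including the flat background.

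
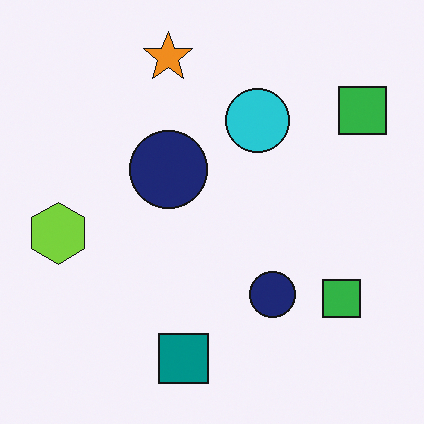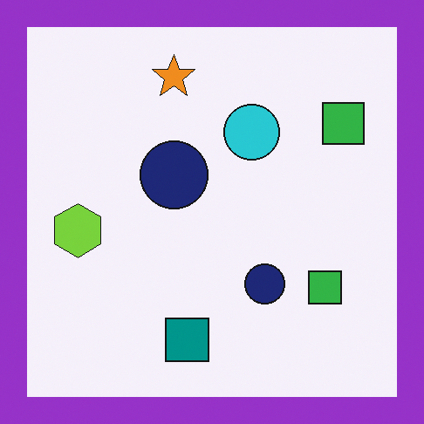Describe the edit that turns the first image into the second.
This is the original image framed with a purple border.

A solid purple frame runs around the edge of the second image, with the content slightly shrunk inside it.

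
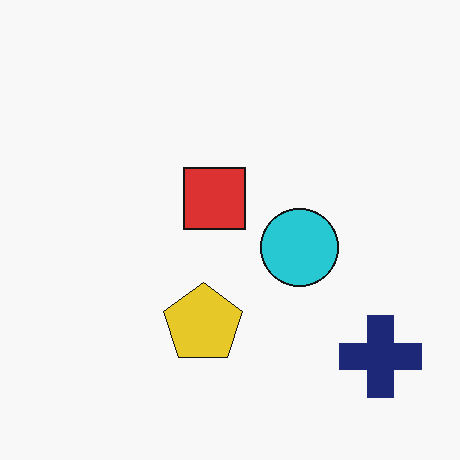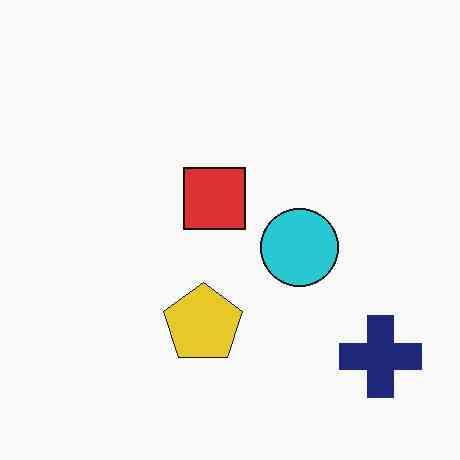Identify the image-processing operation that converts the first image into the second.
The transformation is: JPEG-compressed with visible artifacts.

Blocky 8×8 compression artifacts appear around shape edges and the flat background shows ringing — characteristic JPEG degradation.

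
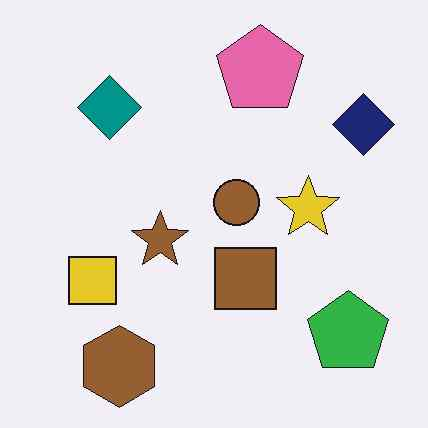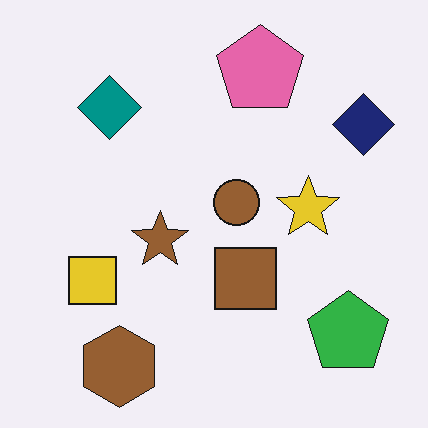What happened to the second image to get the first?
The first image is the second given moderate JPEG compression.

Blocky 8×8 compression artifacts appear around shape edges and the flat background shows ringing — characteristic JPEG degradation.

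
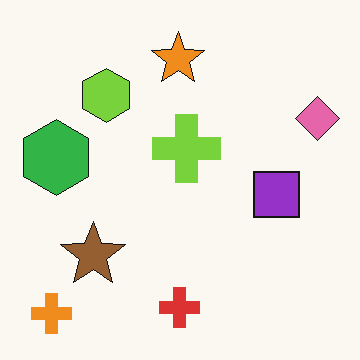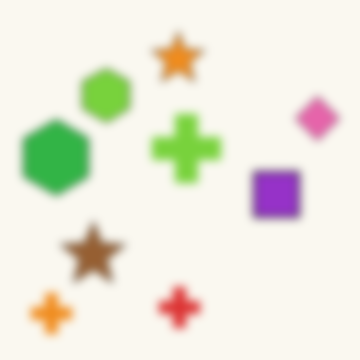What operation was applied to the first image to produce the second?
The transformation is: noticeably gaussian-blurred.

Shape edges and outlines are uniformly softened across the whole image.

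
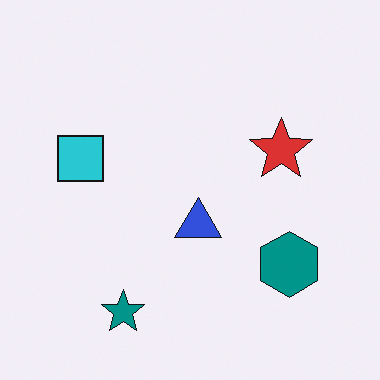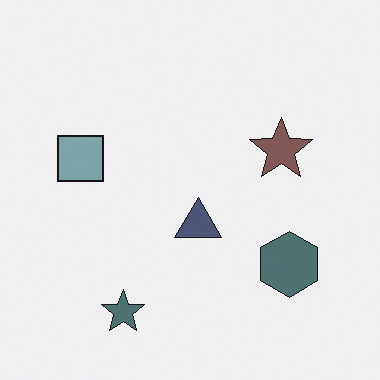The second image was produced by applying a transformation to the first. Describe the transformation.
The second image is the first heavily desaturated.

All colors are more muted and greyish — a global saturation change.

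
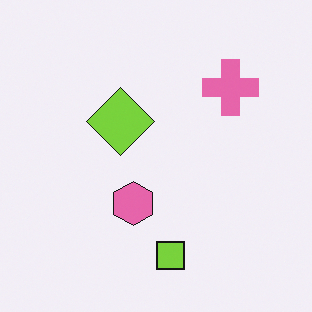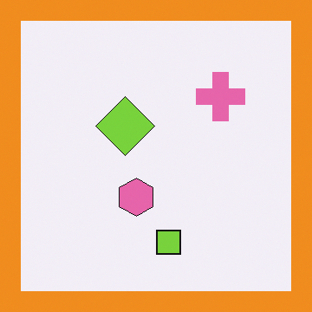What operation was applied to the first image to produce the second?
Framed with a orange border.

A solid orange frame runs around the edge of the second image, with the content slightly shrunk inside it.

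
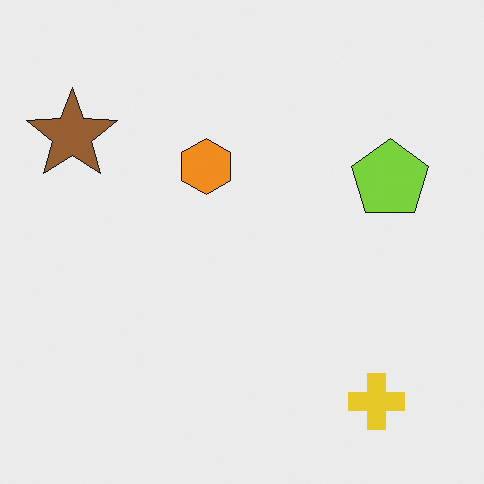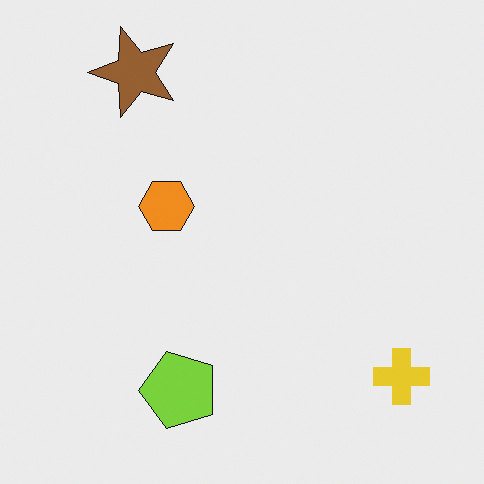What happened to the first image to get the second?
It was transposed (reflected across the top-left ↔ bottom-right diagonal).

Shapes have swapped their row and column positions — what was in the top-right is now in the bottom-left — a diagonal reflection.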